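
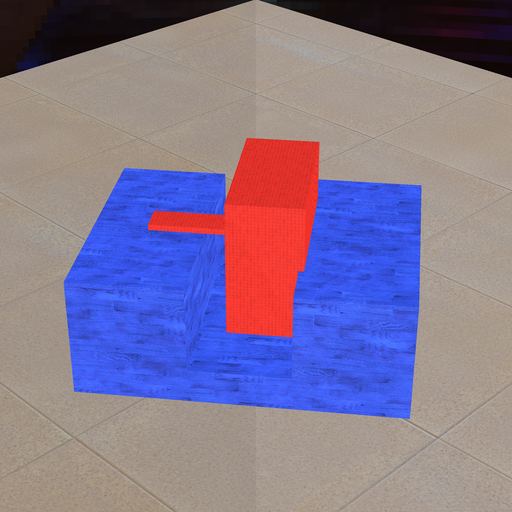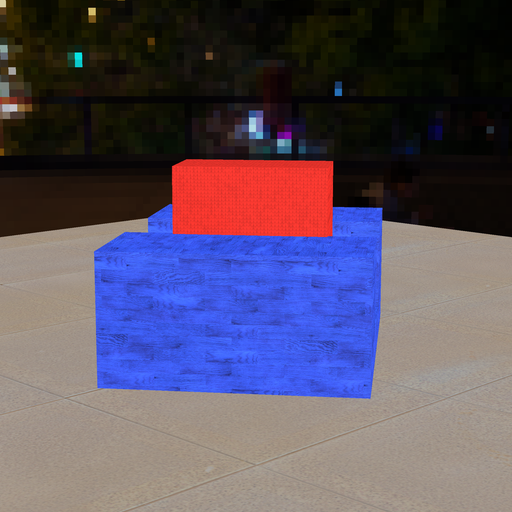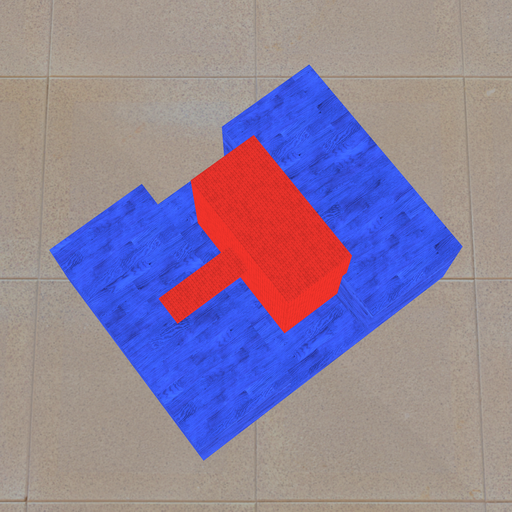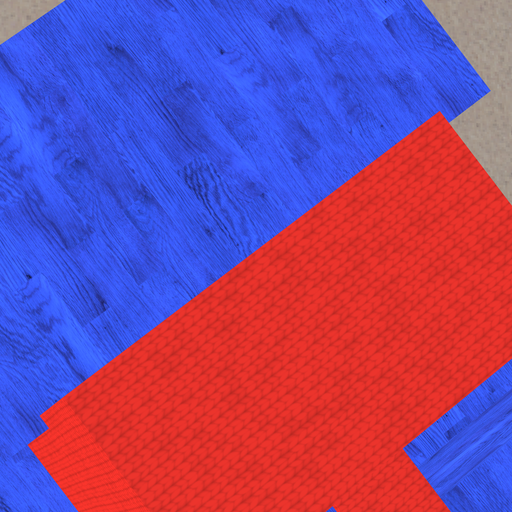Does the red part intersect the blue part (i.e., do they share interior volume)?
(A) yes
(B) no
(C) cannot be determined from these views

(A) yes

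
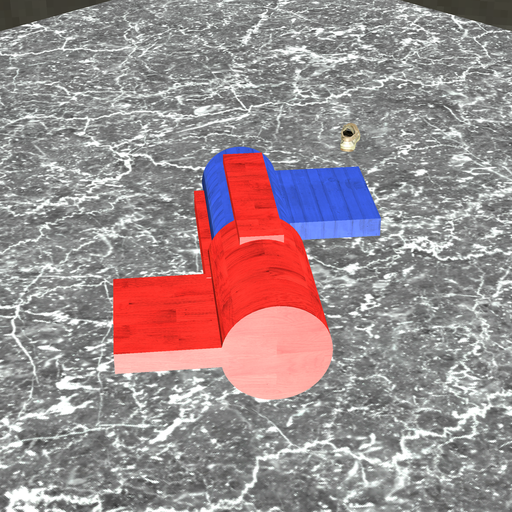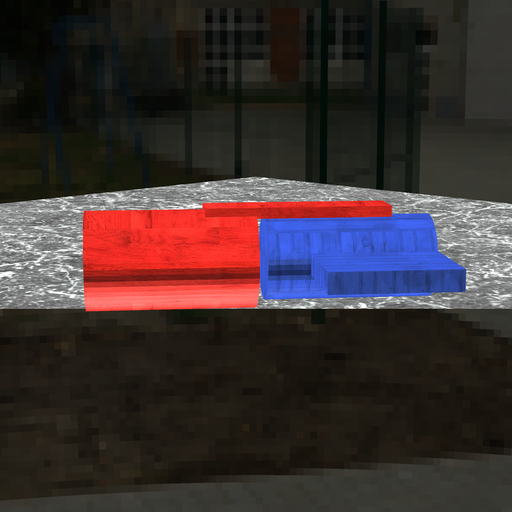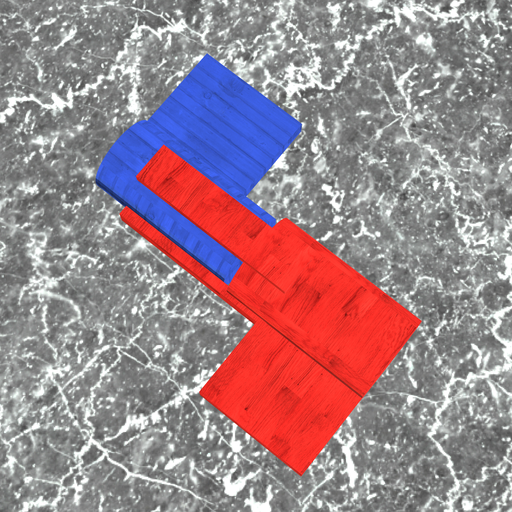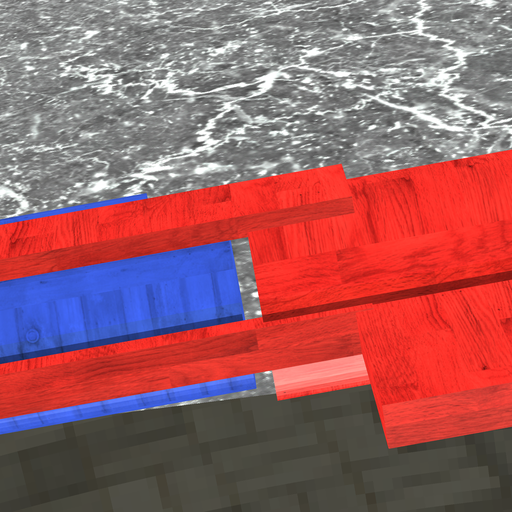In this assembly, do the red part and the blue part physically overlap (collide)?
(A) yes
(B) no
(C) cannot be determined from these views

(B) no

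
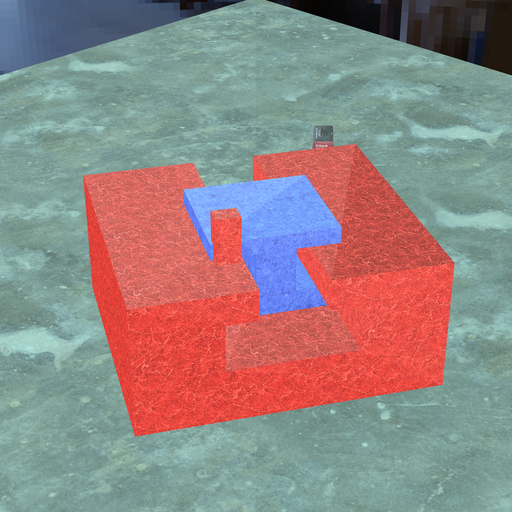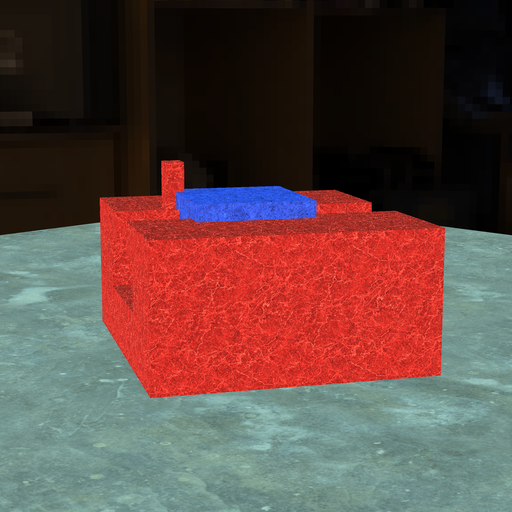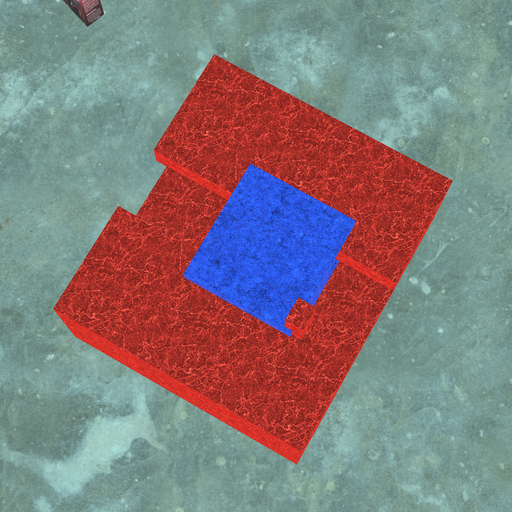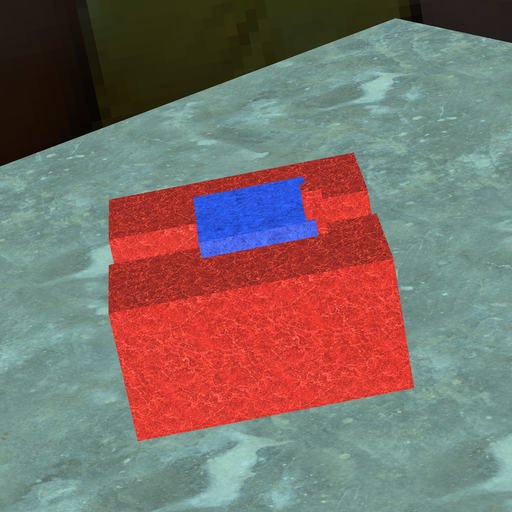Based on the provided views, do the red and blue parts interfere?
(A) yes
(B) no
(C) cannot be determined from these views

(A) yes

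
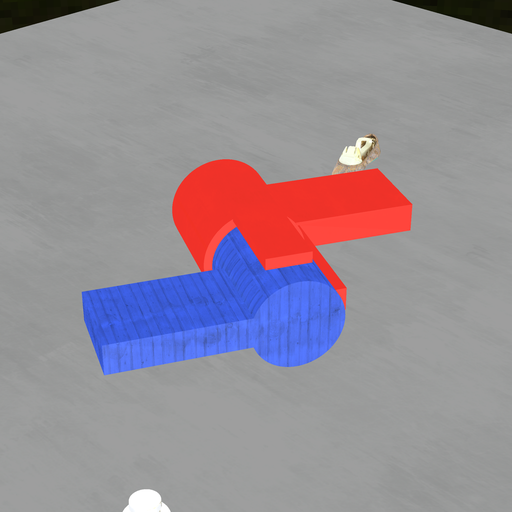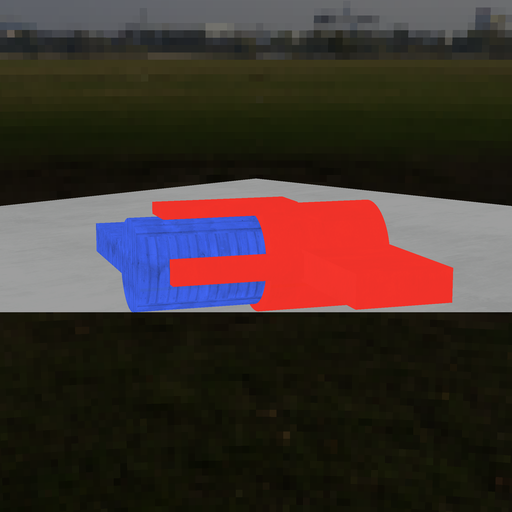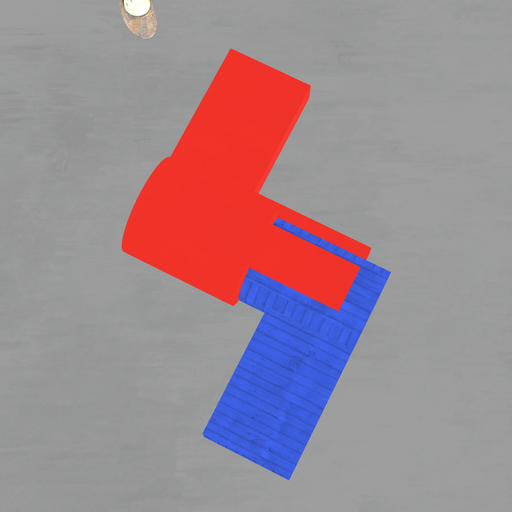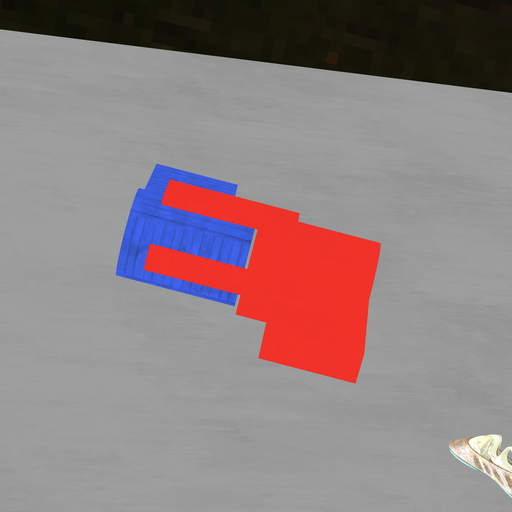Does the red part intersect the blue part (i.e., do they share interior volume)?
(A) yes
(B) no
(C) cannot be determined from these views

(B) no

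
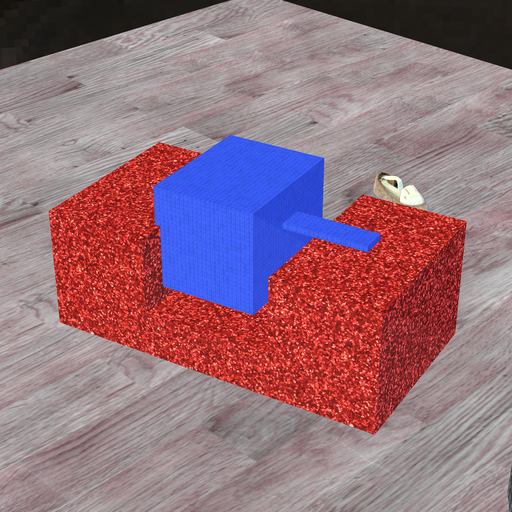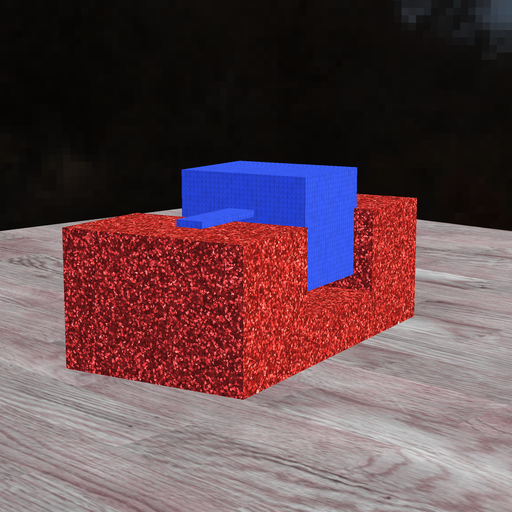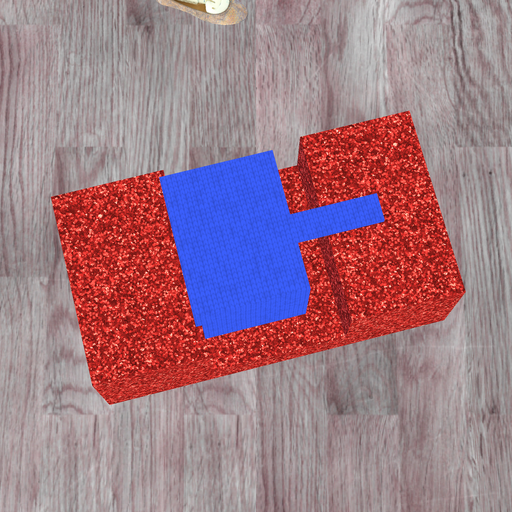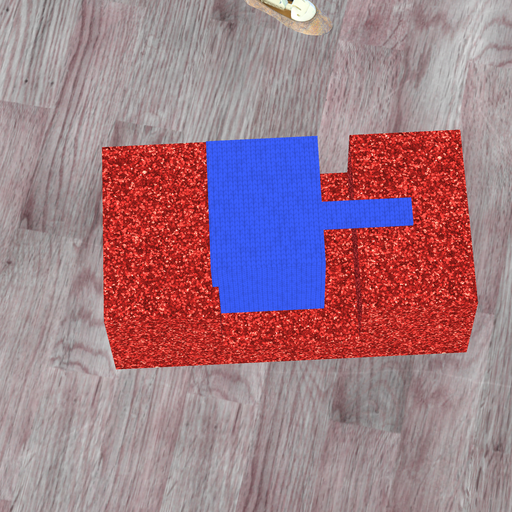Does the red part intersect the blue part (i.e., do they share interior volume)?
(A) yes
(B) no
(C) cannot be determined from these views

(A) yes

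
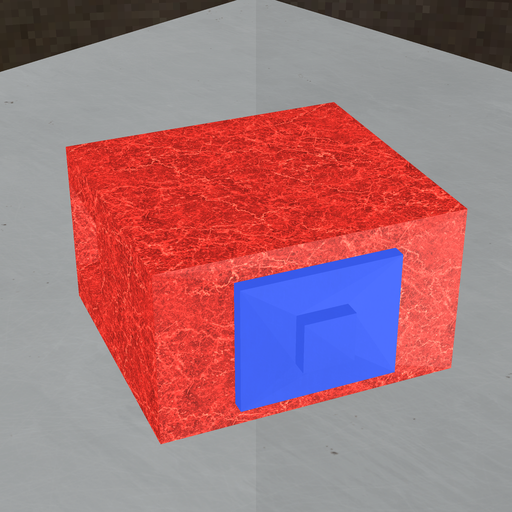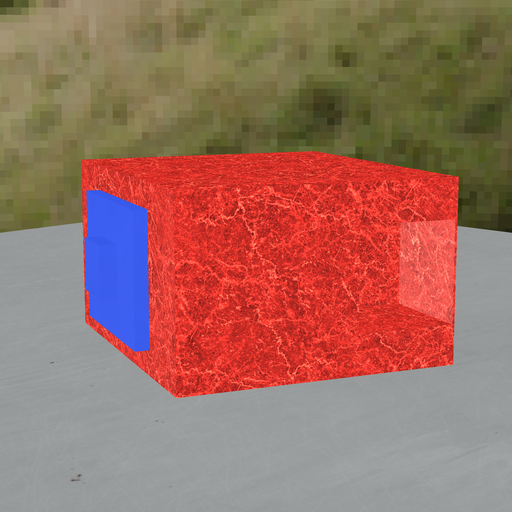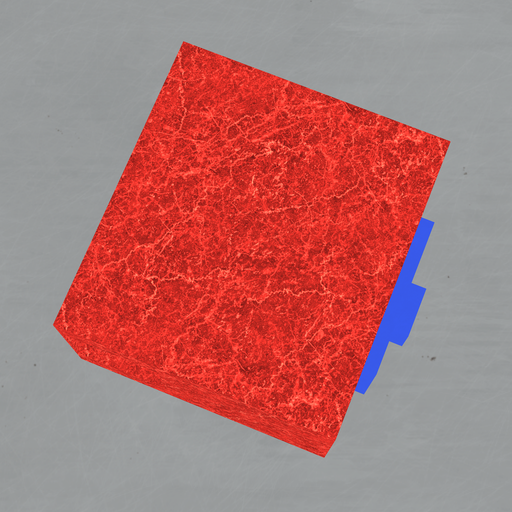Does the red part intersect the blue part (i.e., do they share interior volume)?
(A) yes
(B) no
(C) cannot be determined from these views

(C) cannot be determined from these views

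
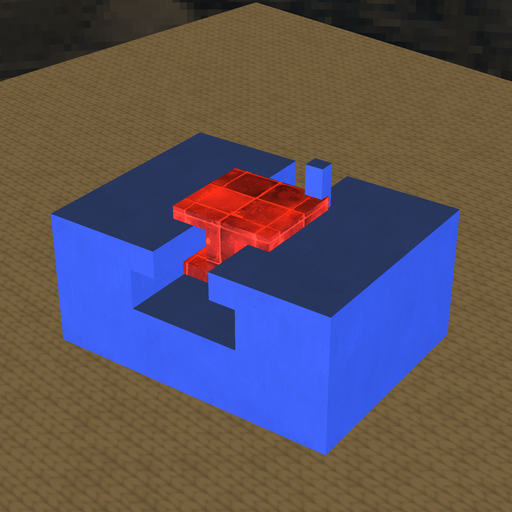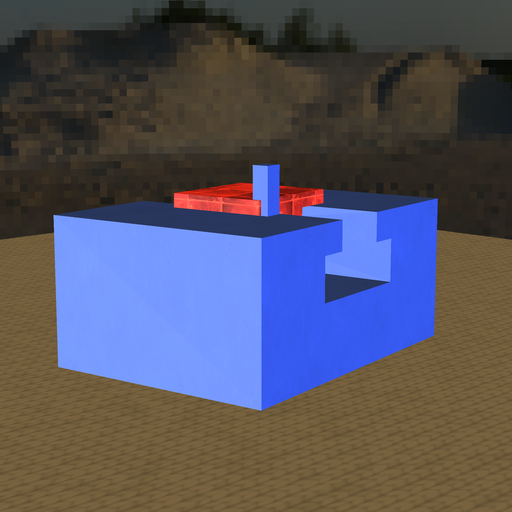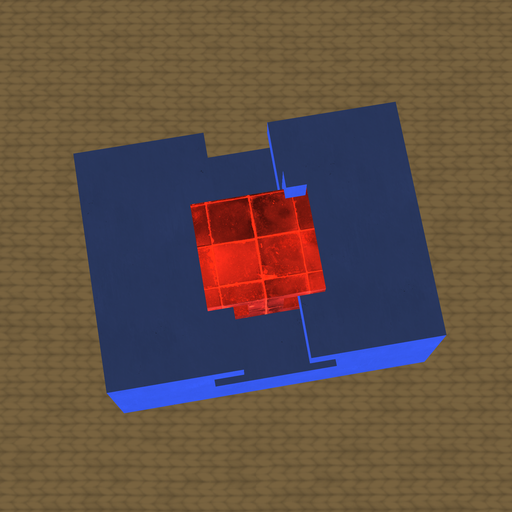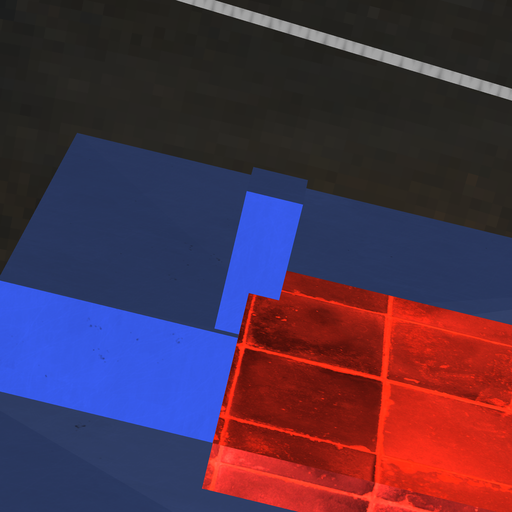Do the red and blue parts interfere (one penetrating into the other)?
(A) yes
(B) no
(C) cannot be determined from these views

(A) yes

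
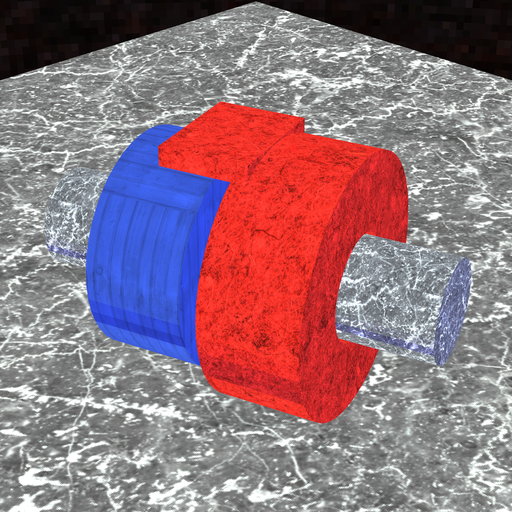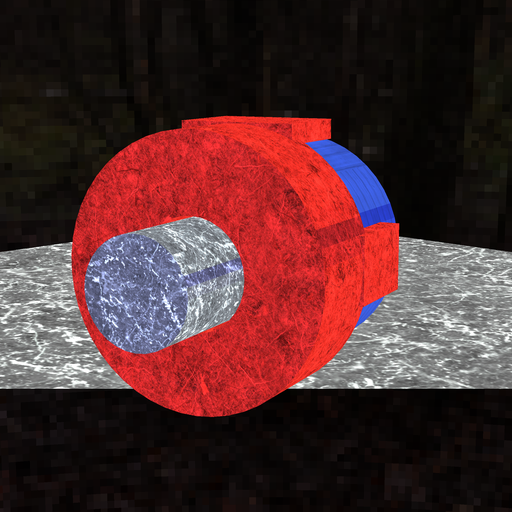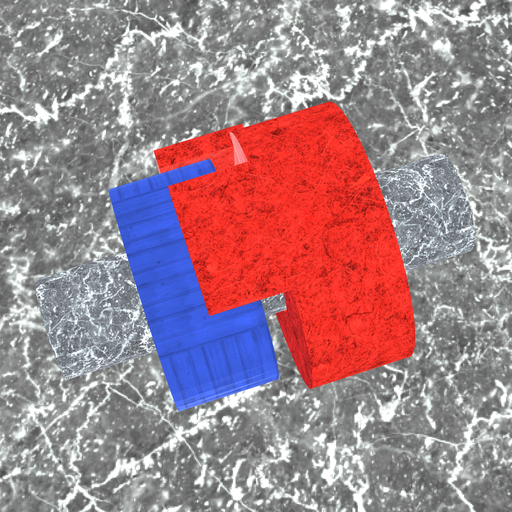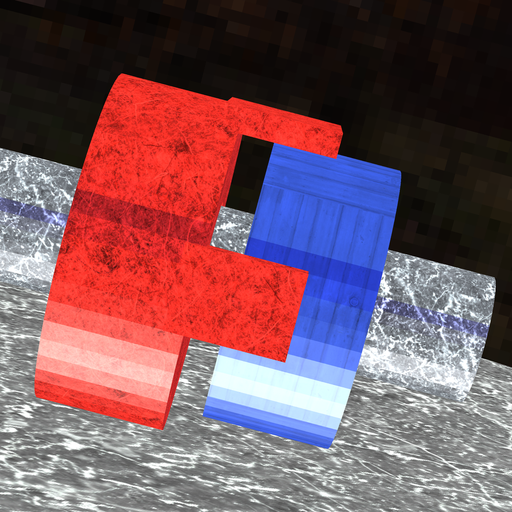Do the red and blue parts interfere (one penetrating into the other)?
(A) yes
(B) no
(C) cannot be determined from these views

(B) no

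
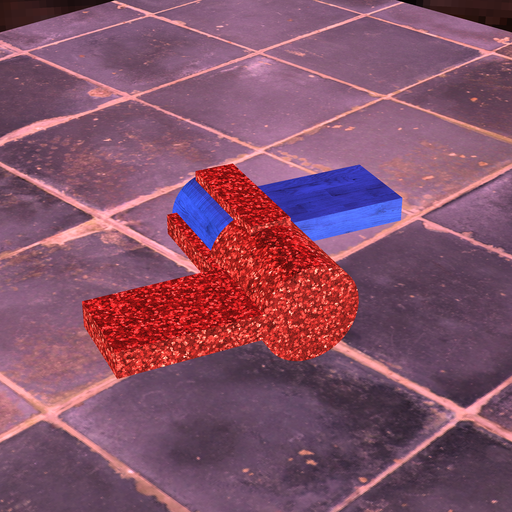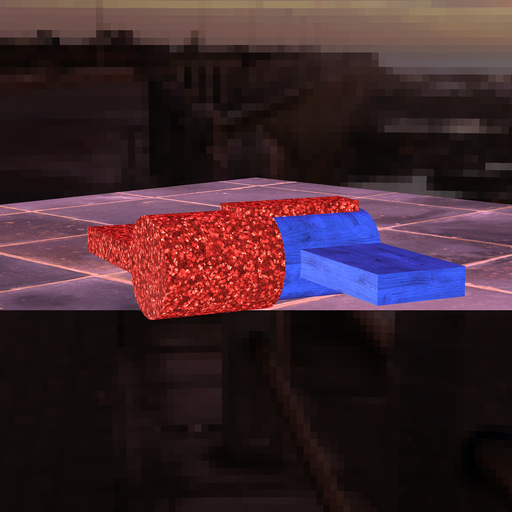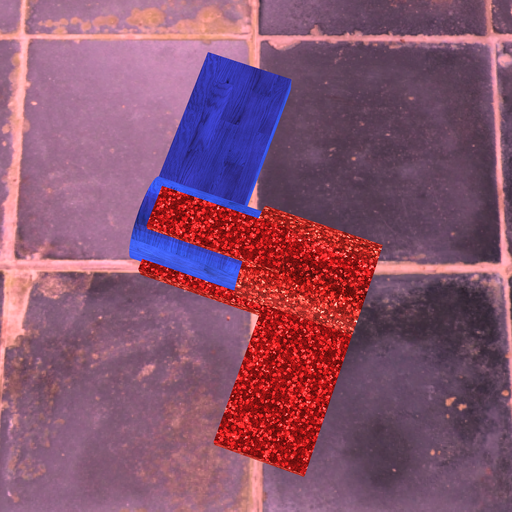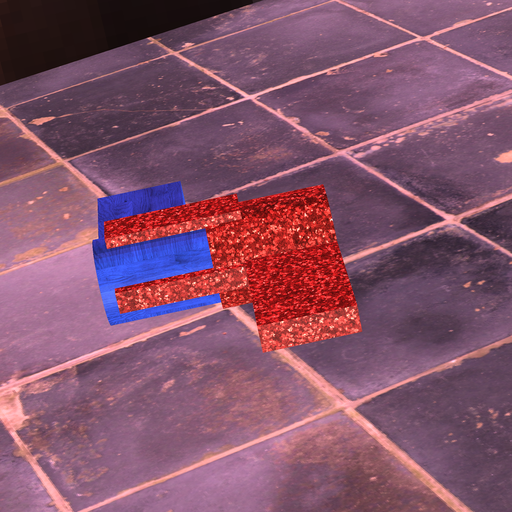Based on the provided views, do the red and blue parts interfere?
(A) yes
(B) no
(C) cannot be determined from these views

(A) yes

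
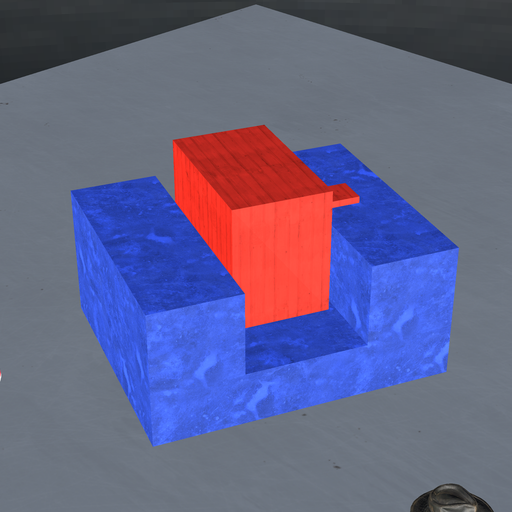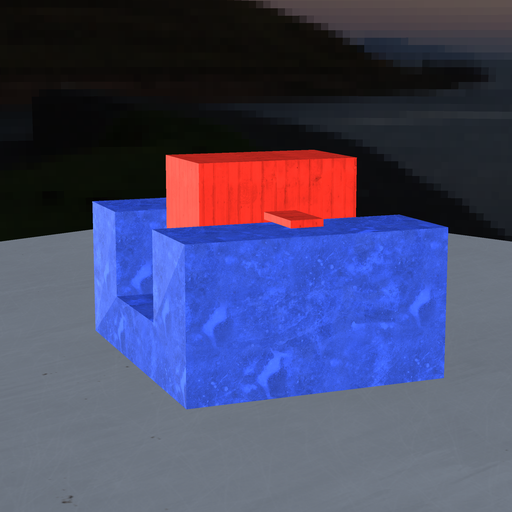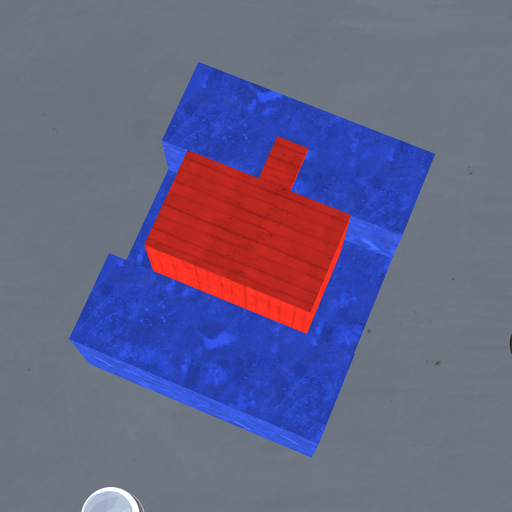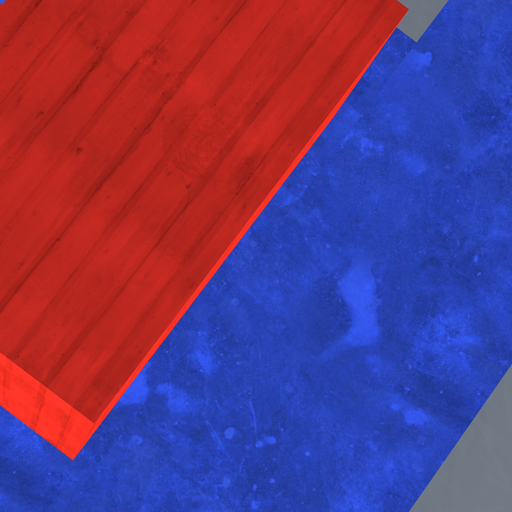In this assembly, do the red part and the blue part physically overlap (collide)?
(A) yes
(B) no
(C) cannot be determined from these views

(B) no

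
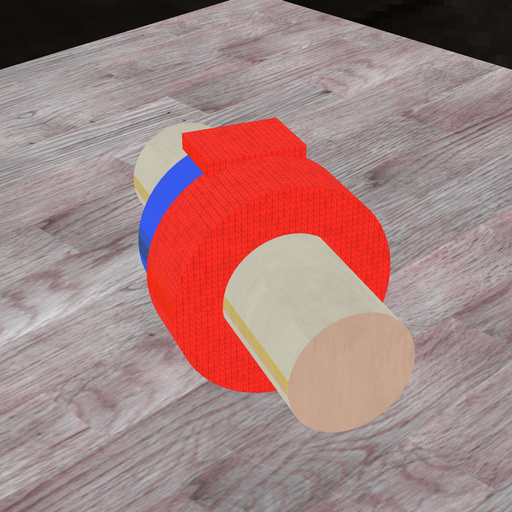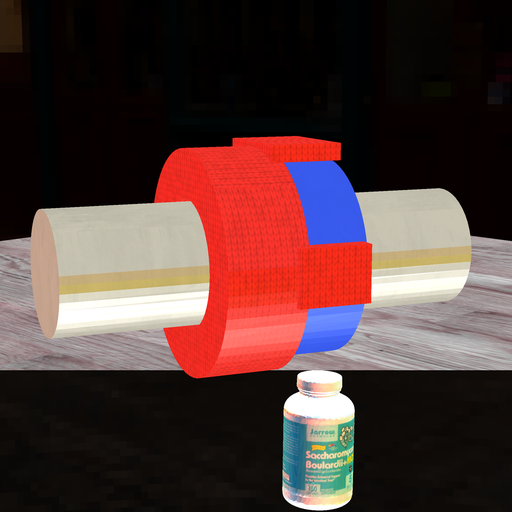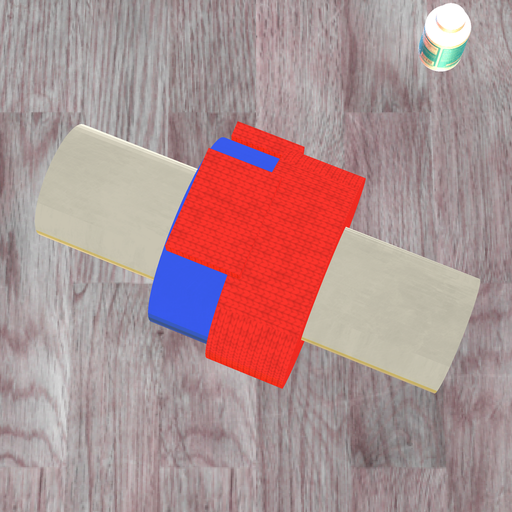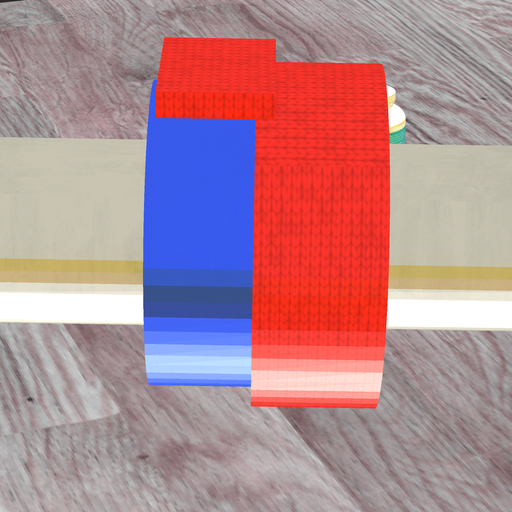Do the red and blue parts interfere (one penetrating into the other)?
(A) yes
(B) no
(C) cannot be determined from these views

(A) yes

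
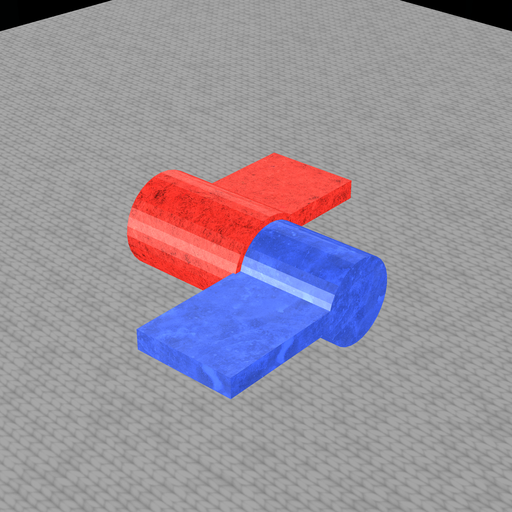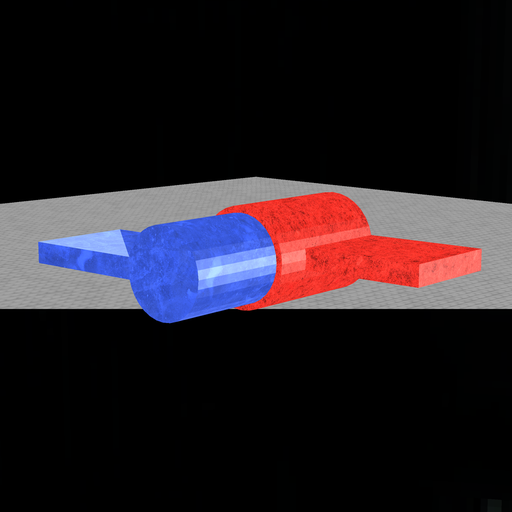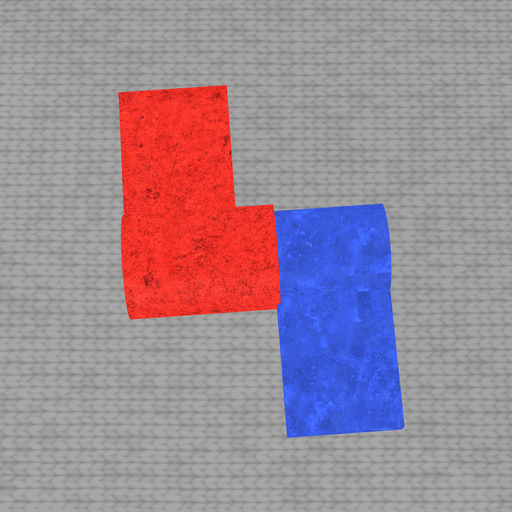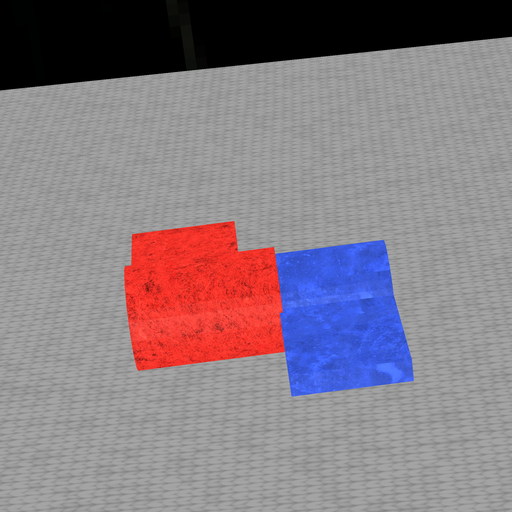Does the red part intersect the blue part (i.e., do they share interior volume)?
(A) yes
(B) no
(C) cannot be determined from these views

(A) yes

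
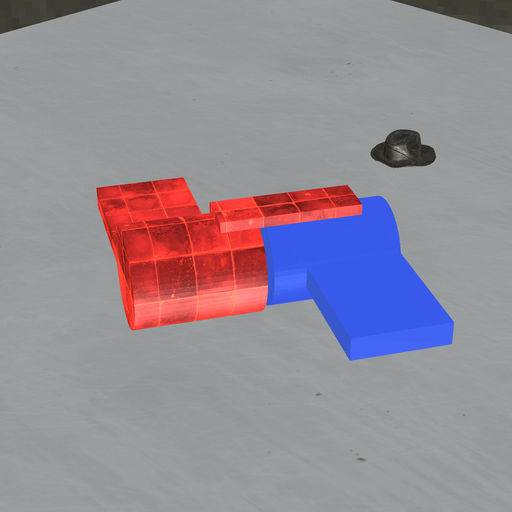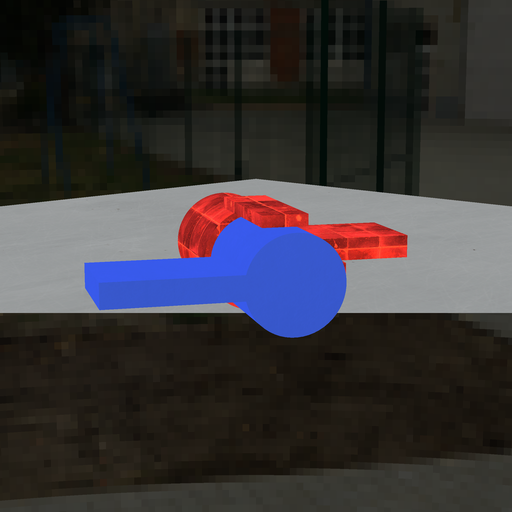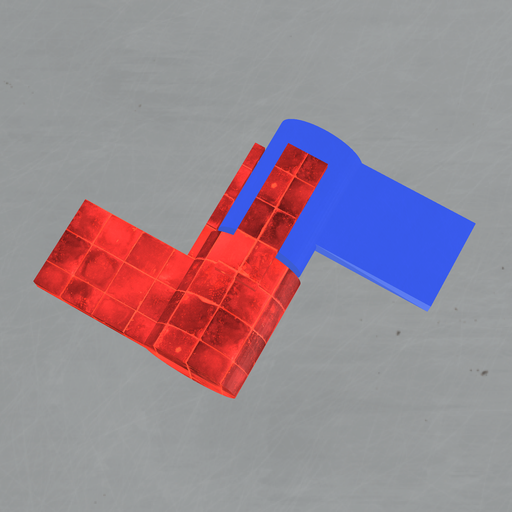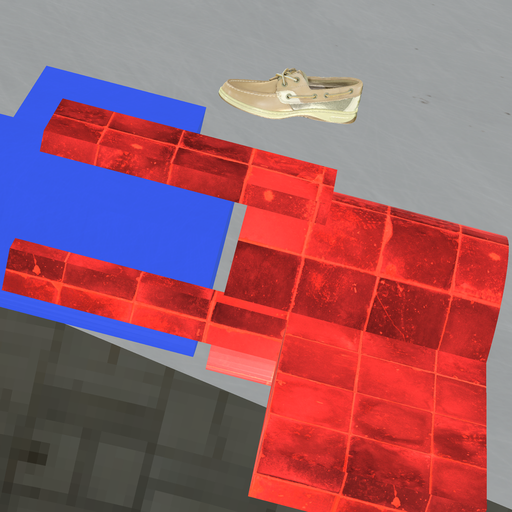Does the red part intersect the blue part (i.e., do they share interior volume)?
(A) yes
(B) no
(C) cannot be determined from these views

(B) no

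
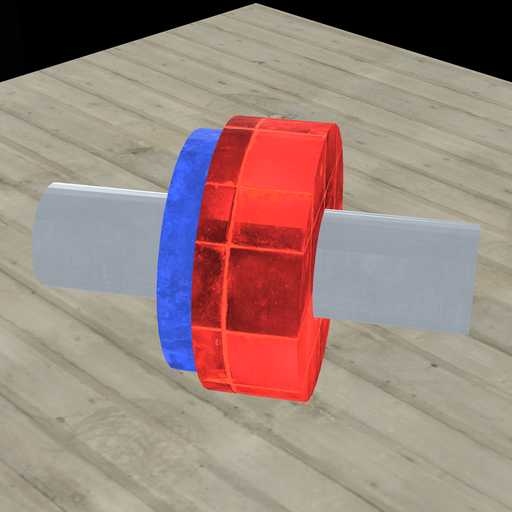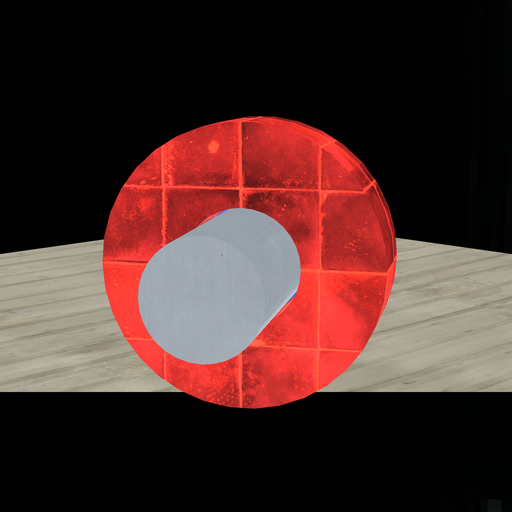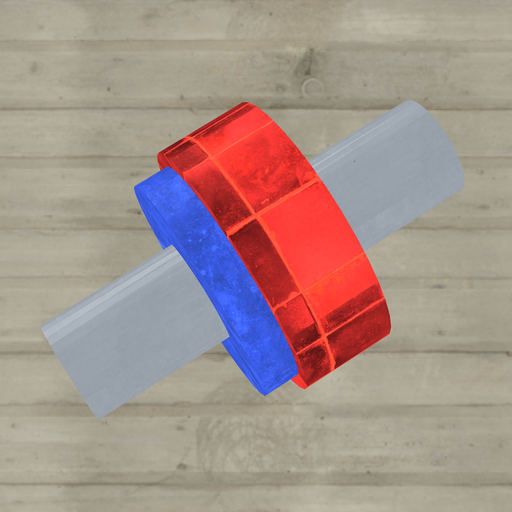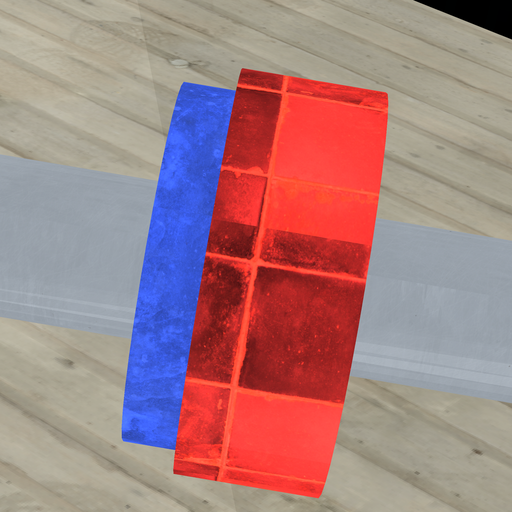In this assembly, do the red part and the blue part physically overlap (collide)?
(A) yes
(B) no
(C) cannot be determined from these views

(A) yes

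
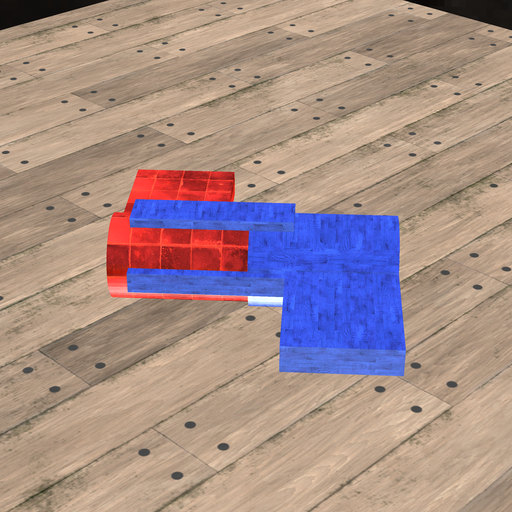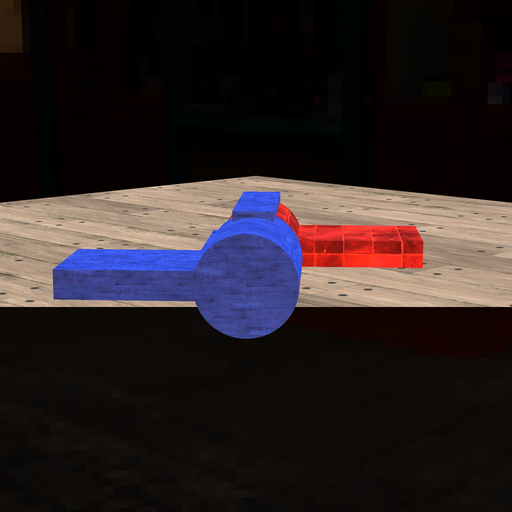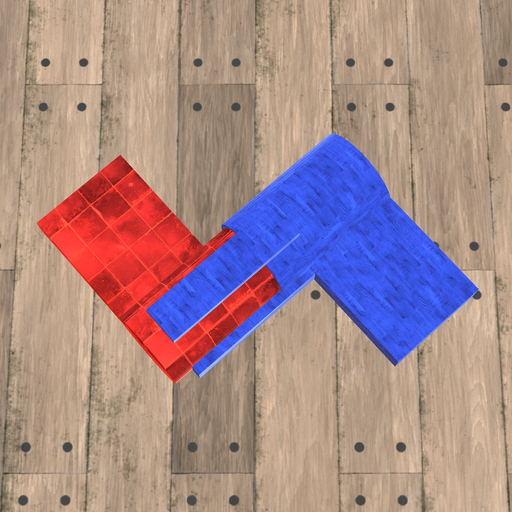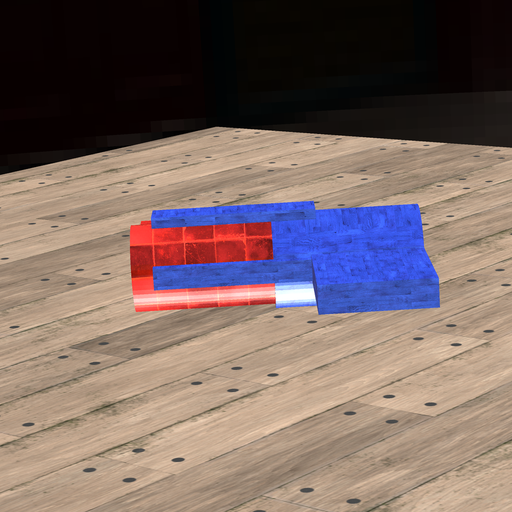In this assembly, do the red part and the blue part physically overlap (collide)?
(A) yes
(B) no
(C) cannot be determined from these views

(A) yes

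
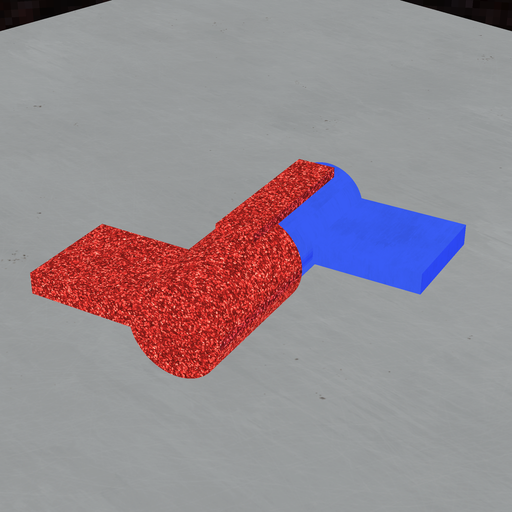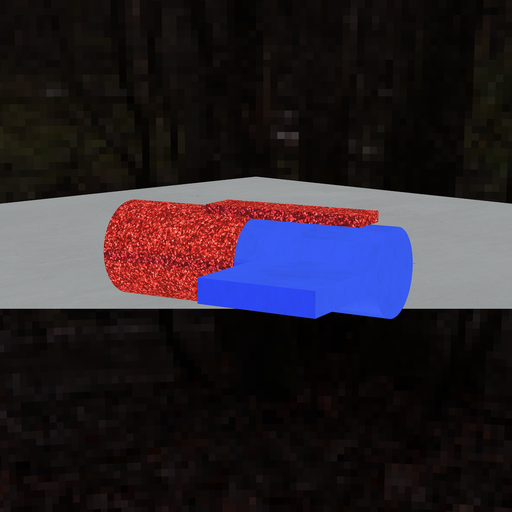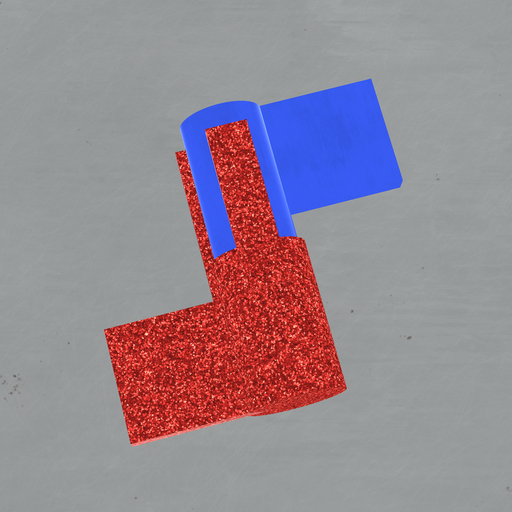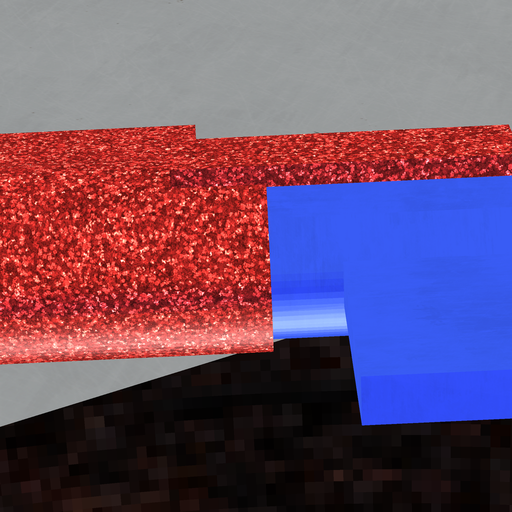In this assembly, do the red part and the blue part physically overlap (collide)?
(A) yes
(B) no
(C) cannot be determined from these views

(A) yes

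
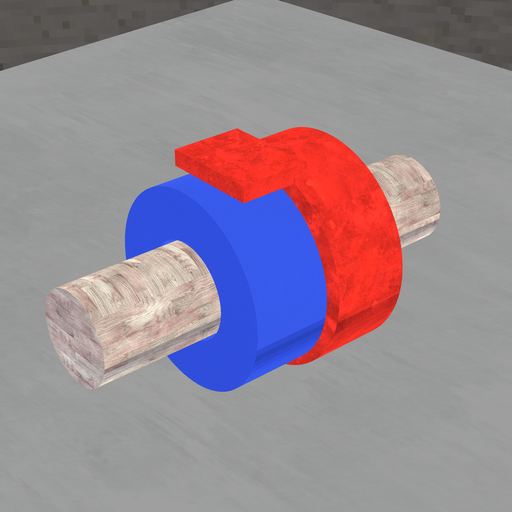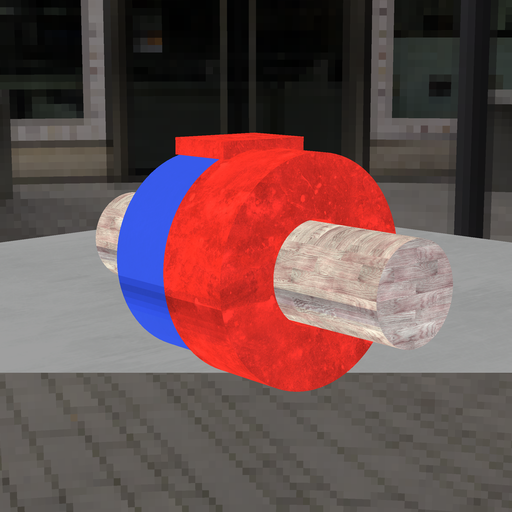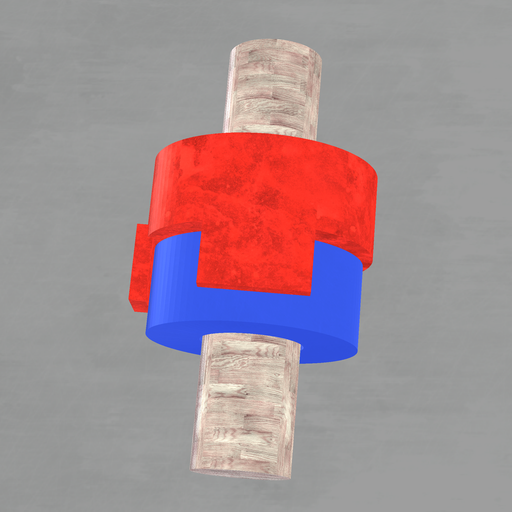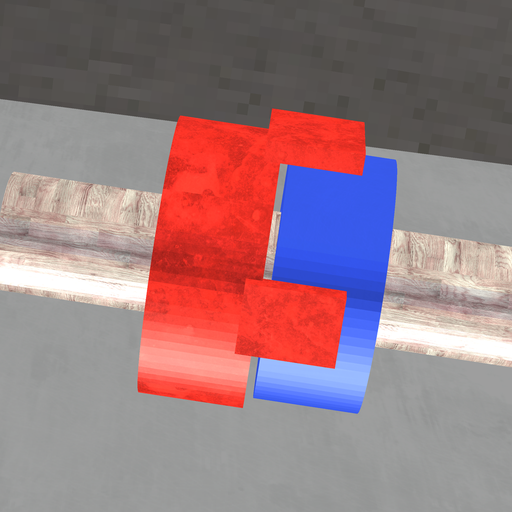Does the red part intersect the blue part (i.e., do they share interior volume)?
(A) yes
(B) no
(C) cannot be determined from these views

(B) no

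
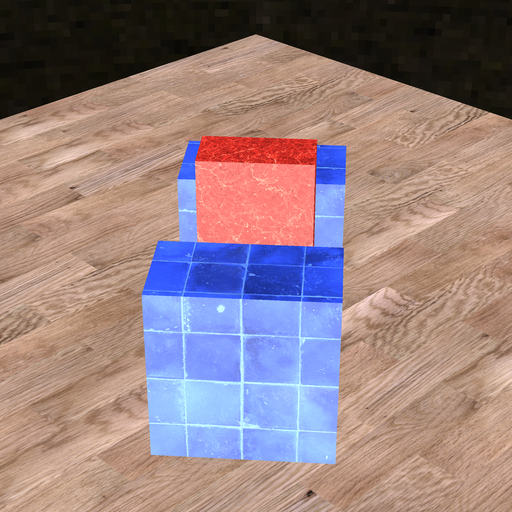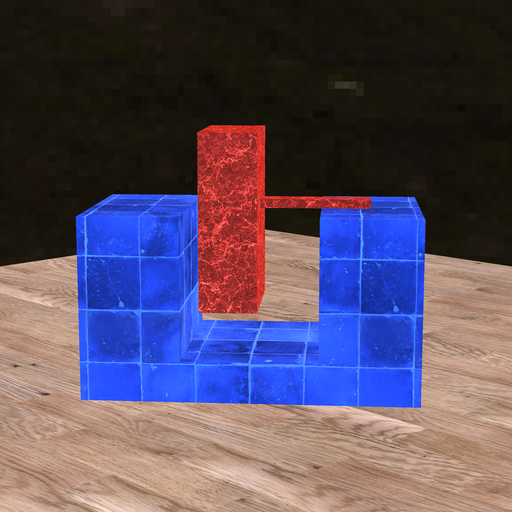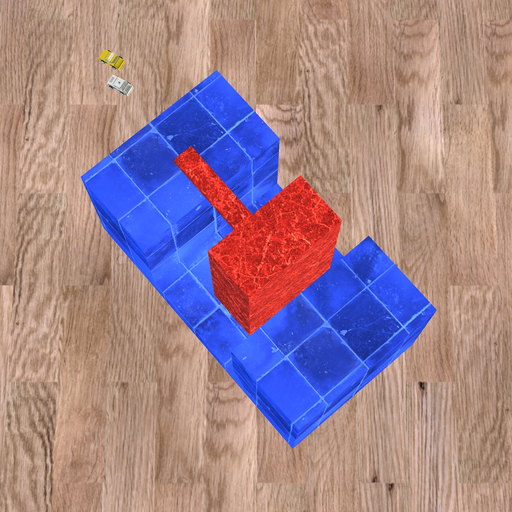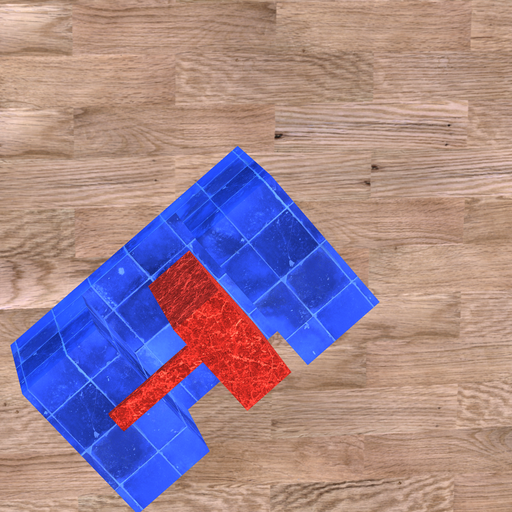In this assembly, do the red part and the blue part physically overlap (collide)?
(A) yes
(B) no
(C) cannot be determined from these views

(B) no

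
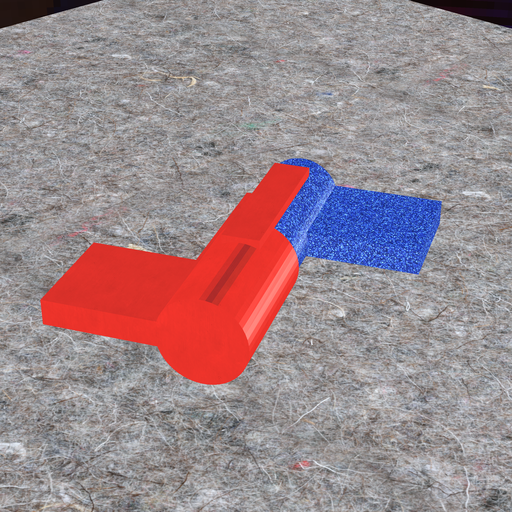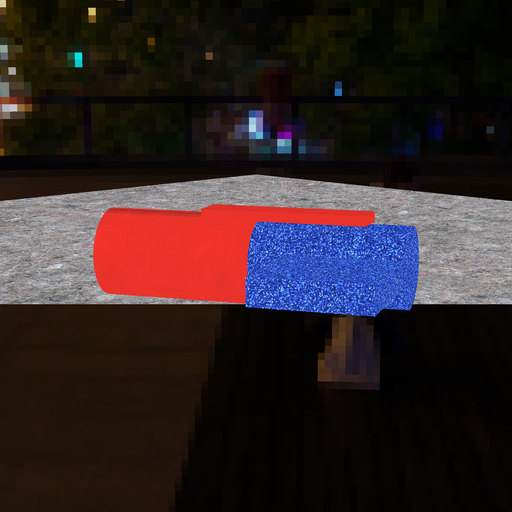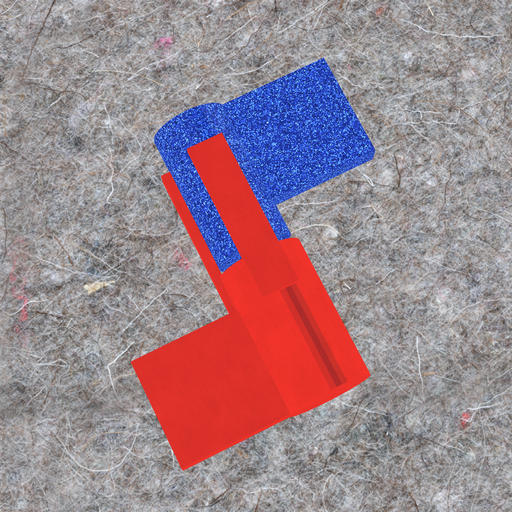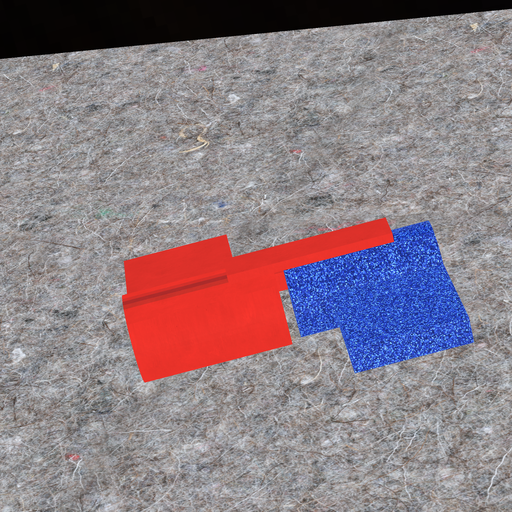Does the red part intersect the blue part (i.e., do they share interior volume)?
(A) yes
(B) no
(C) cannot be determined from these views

(B) no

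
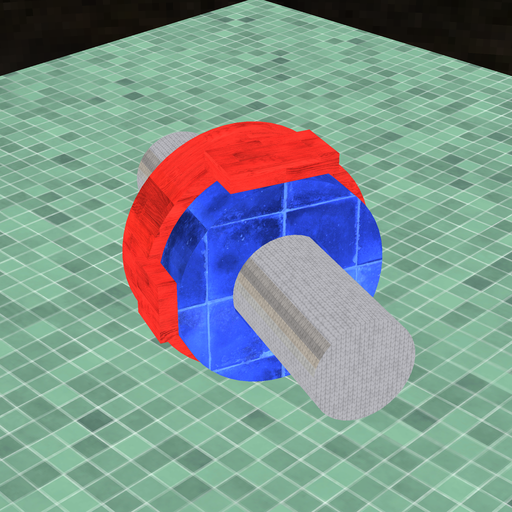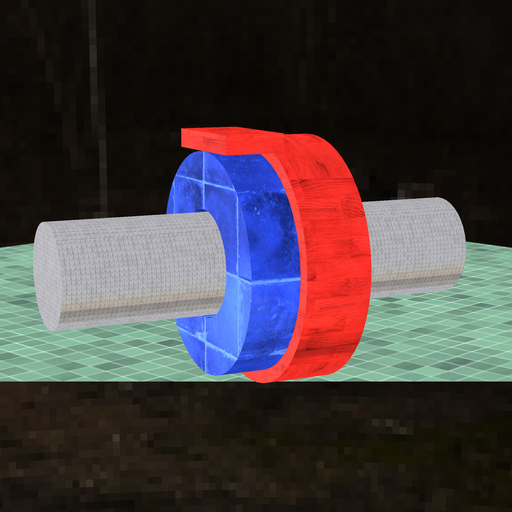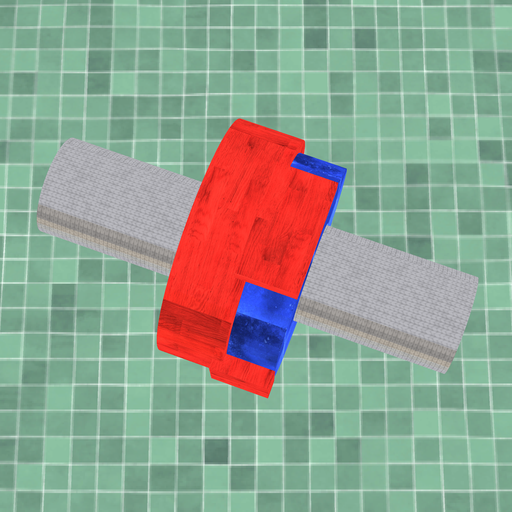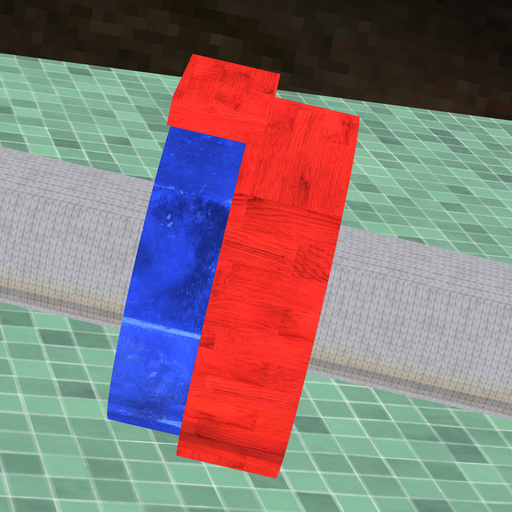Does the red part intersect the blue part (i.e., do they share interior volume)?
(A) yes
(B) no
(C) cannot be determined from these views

(A) yes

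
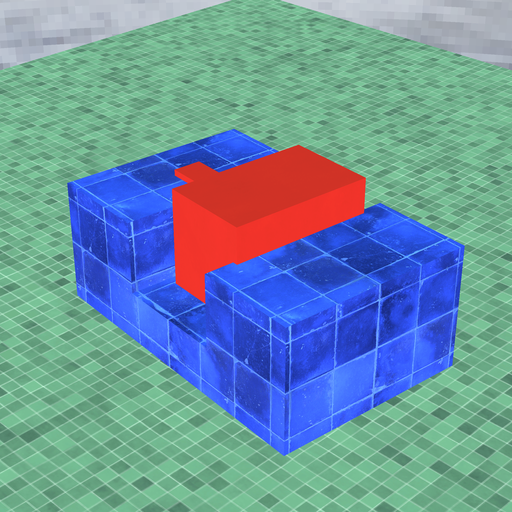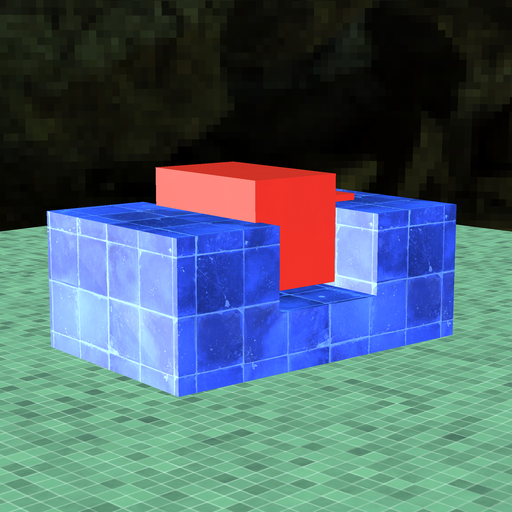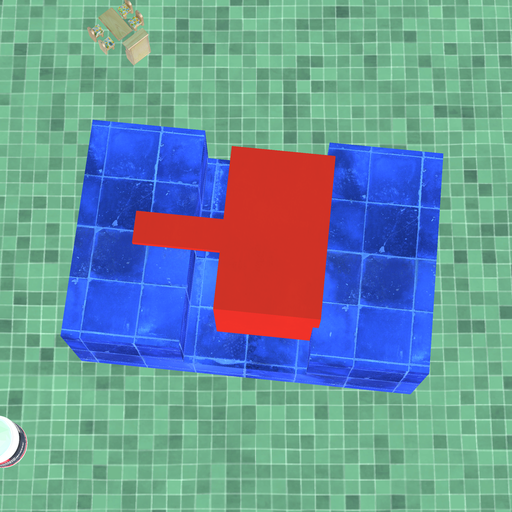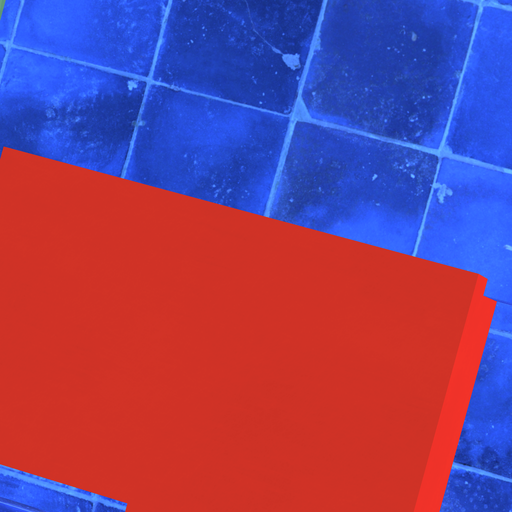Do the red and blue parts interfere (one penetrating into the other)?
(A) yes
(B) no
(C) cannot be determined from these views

(A) yes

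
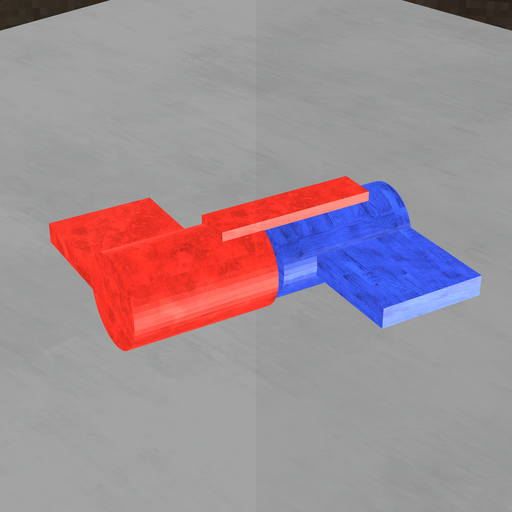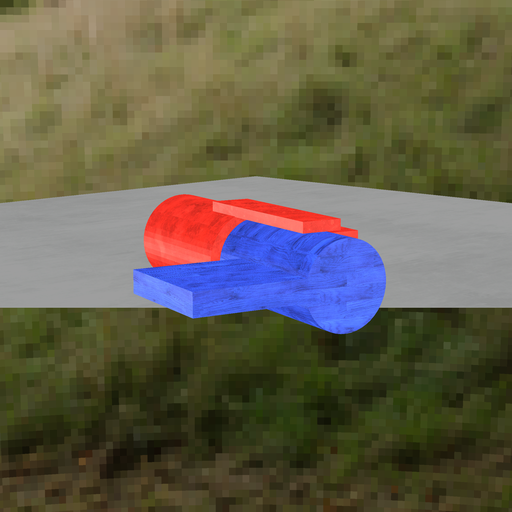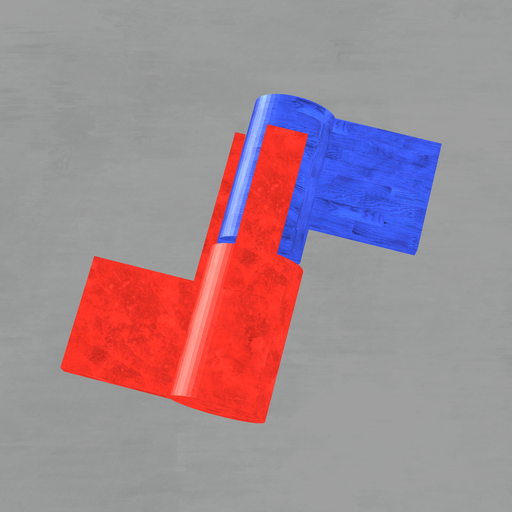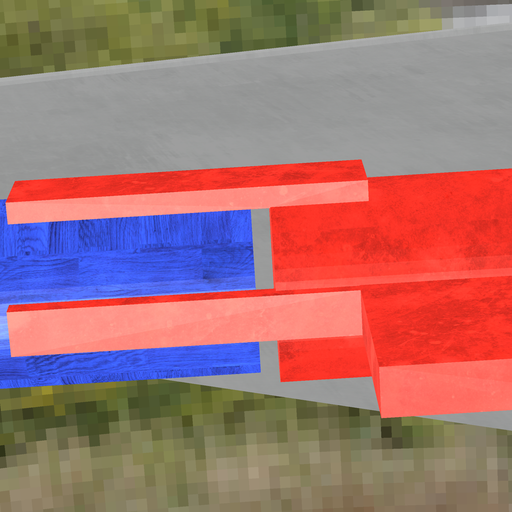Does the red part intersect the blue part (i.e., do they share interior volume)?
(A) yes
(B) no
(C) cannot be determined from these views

(B) no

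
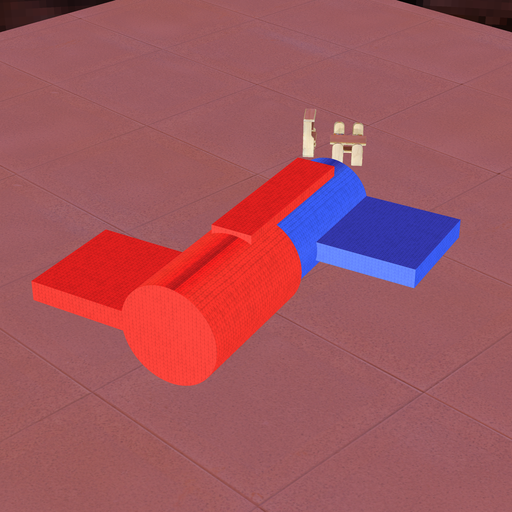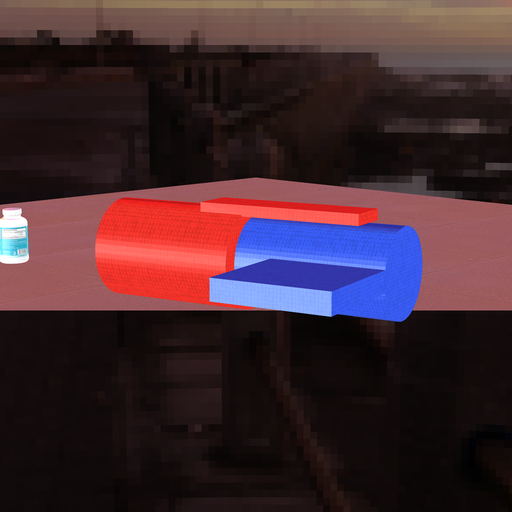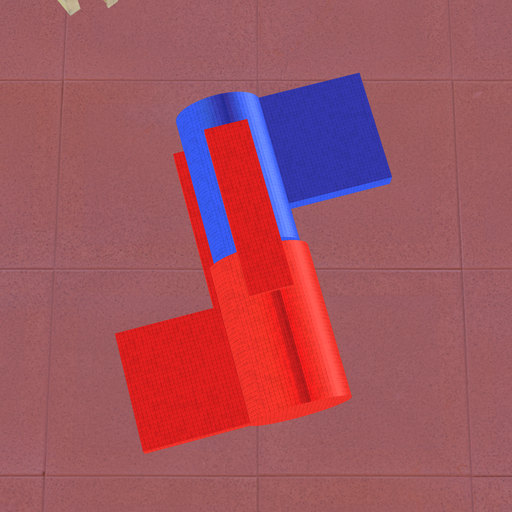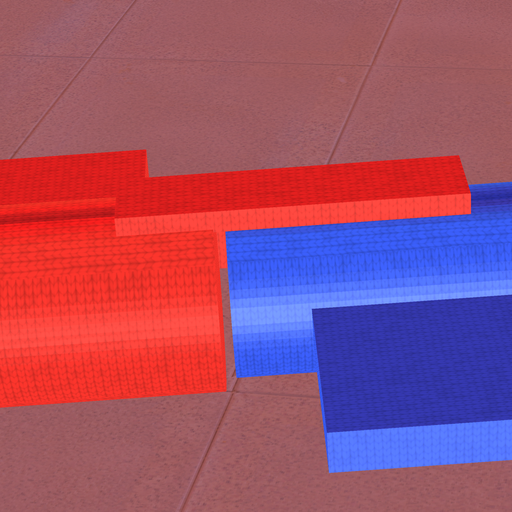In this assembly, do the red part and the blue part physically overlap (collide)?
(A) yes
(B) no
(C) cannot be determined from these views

(B) no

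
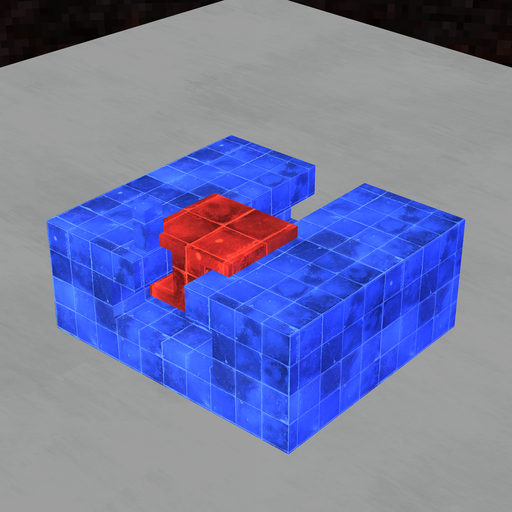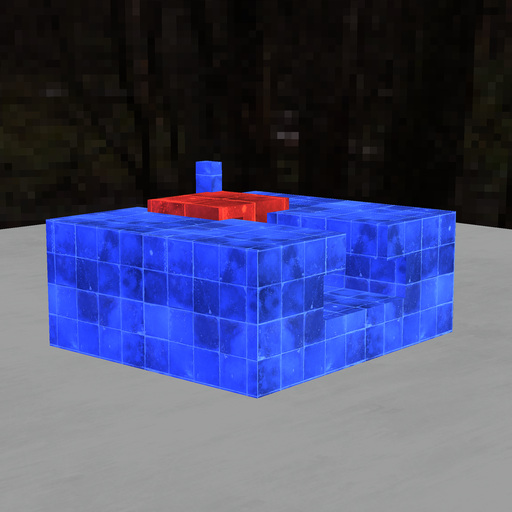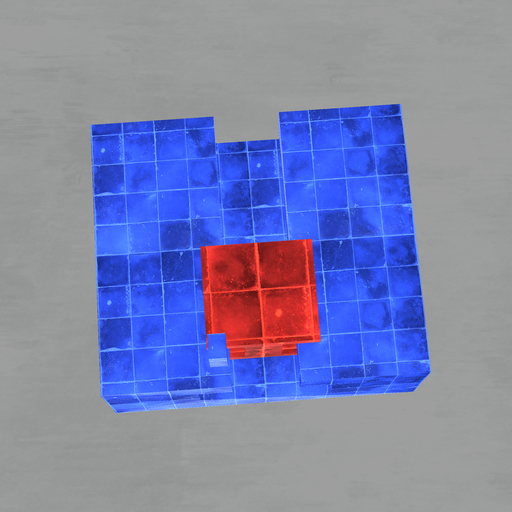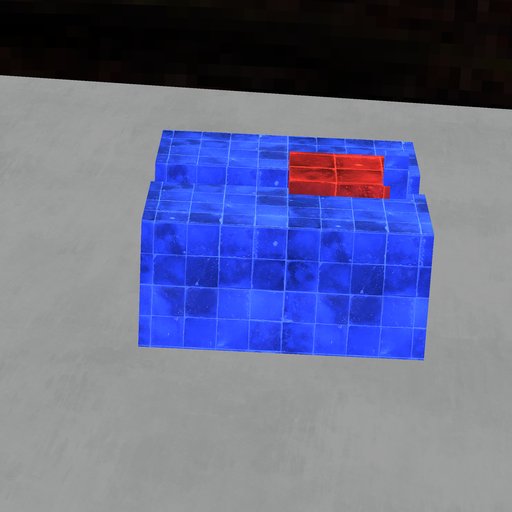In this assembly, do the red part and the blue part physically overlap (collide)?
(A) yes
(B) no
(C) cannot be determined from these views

(A) yes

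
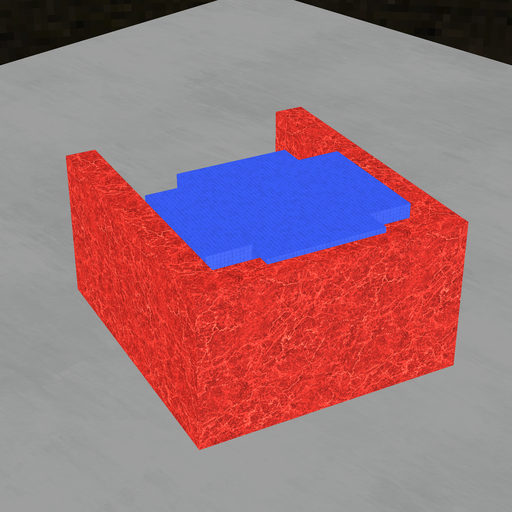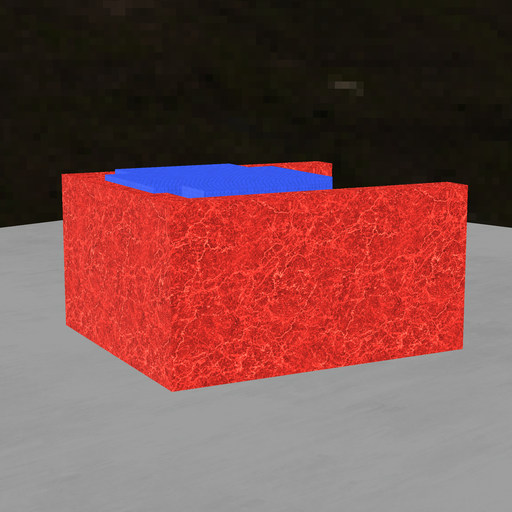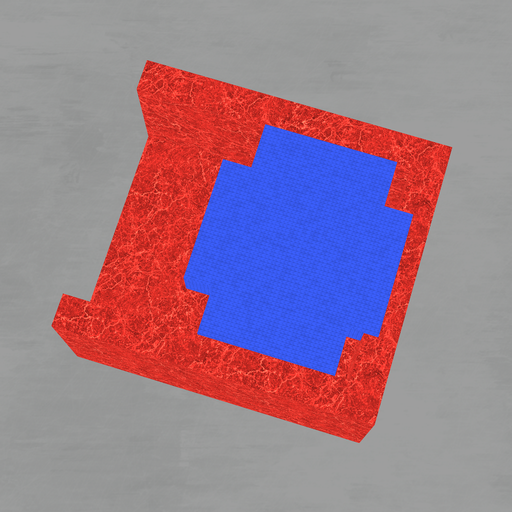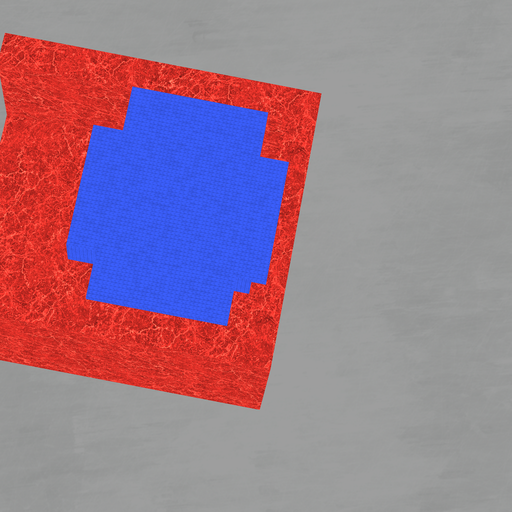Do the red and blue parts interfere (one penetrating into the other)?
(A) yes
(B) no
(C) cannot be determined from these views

(A) yes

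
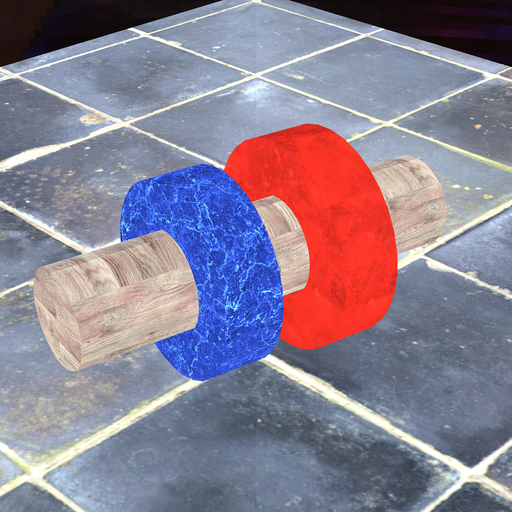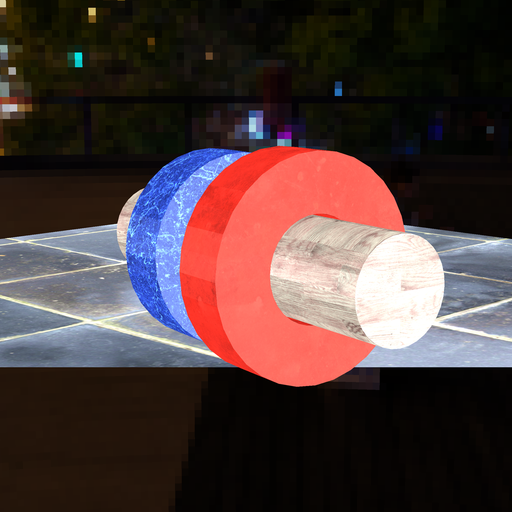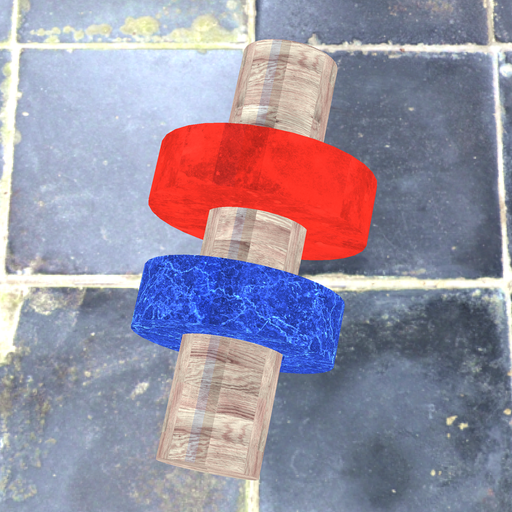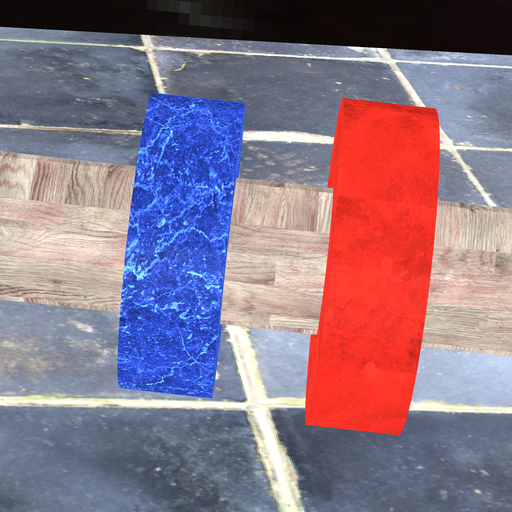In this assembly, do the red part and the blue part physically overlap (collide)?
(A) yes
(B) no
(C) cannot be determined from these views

(B) no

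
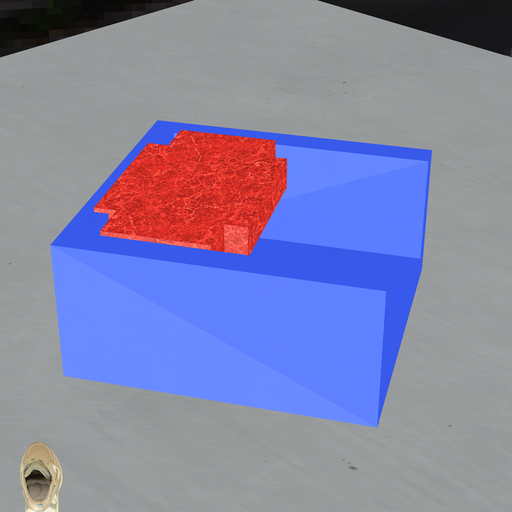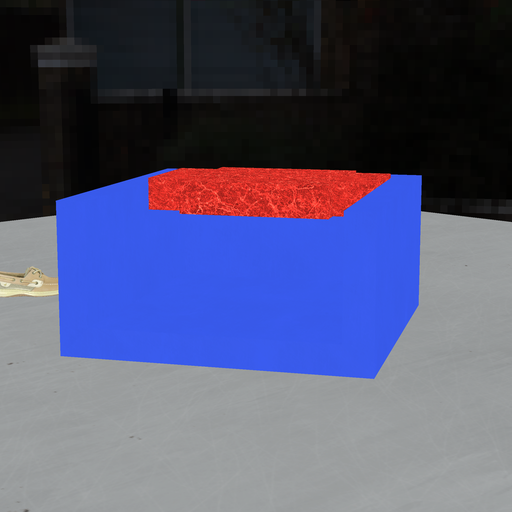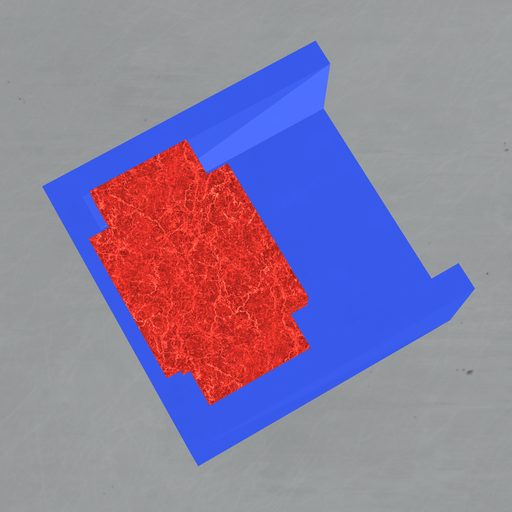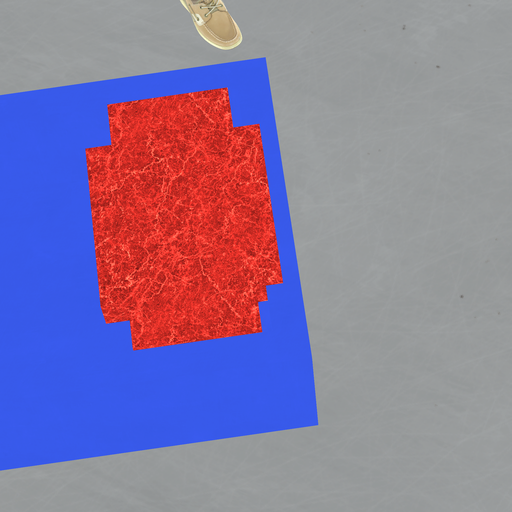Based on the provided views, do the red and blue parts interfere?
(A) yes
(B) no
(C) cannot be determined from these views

(A) yes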